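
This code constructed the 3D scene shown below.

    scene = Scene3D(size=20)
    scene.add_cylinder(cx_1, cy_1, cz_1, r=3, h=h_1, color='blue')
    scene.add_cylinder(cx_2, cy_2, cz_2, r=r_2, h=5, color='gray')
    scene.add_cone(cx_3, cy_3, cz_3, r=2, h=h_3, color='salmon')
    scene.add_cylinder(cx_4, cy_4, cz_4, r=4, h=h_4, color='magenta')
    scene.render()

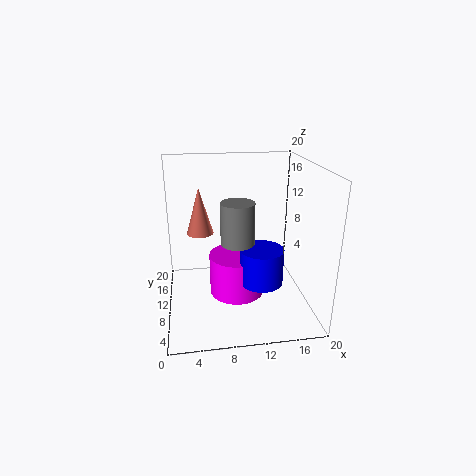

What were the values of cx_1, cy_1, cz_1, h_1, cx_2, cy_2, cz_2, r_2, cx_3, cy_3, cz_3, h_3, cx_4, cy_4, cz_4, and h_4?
cx_1 = 13
cy_1 = 8
cz_1 = 4
h_1 = 5
cx_2 = 9
cy_2 = 4
cz_2 = 12
r_2 = 2
cx_3 = 5
cy_3 = 15
cz_3 = 9
h_3 = 7
cx_4 = 10
cy_4 = 11
cz_4 = 1
h_4 = 6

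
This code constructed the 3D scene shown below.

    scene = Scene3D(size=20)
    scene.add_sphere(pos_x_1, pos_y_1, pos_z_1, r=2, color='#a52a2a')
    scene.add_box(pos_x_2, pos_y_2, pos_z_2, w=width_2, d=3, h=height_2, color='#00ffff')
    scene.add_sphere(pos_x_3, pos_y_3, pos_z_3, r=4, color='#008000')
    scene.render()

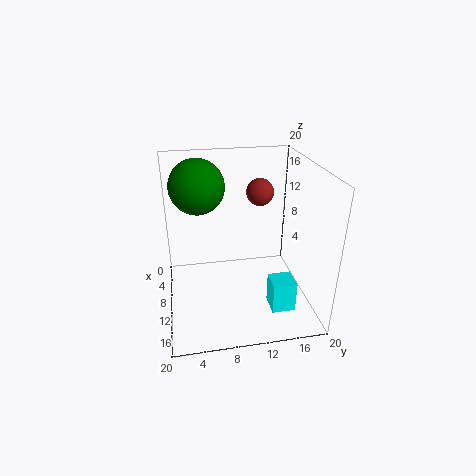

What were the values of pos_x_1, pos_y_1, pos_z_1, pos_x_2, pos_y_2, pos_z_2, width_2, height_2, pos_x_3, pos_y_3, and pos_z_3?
pos_x_1 = 6
pos_y_1 = 14
pos_z_1 = 15
pos_x_2 = 15
pos_y_2 = 13
pos_z_2 = 3
width_2 = 3
height_2 = 4
pos_x_3 = 5
pos_y_3 = 5
pos_z_3 = 16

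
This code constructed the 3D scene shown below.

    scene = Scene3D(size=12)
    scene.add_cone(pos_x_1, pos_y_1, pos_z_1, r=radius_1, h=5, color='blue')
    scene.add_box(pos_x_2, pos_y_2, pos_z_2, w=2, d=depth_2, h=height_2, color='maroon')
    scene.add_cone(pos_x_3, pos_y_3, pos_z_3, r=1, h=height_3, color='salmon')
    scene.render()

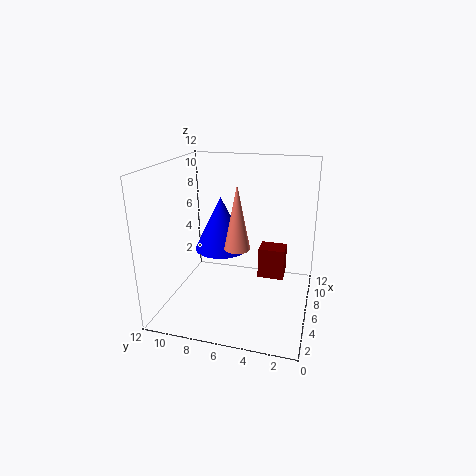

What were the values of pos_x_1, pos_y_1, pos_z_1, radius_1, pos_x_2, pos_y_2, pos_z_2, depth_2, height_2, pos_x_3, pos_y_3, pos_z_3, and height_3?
pos_x_1 = 9, pos_y_1 = 8.5, pos_z_1 = 3.5, radius_1 = 2.5, pos_x_2 = 9.5, pos_y_2 = 2.5, pos_z_2 = 0.5, depth_2 = 2.5, height_2 = 3, pos_x_3 = 4, pos_y_3 = 5.5, pos_z_3 = 6, height_3 = 5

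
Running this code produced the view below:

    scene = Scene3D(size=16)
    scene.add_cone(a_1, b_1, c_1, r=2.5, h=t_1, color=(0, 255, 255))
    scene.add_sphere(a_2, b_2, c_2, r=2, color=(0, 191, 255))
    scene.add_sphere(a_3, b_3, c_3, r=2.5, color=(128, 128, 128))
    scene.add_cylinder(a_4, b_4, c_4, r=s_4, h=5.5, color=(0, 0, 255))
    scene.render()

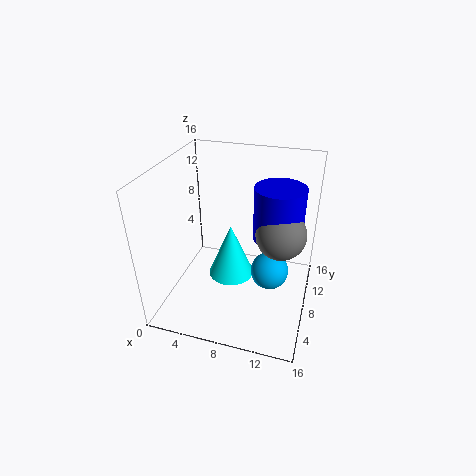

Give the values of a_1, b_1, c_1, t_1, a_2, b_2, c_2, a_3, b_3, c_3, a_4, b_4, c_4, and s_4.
a_1 = 7.5; b_1 = 7; c_1 = 4; t_1 = 6; a_2 = 12; b_2 = 6.5; c_2 = 5.5; a_3 = 13; b_3 = 6; c_3 = 10.5; a_4 = 12.5; b_4 = 7; c_4 = 9.5; s_4 = 2.5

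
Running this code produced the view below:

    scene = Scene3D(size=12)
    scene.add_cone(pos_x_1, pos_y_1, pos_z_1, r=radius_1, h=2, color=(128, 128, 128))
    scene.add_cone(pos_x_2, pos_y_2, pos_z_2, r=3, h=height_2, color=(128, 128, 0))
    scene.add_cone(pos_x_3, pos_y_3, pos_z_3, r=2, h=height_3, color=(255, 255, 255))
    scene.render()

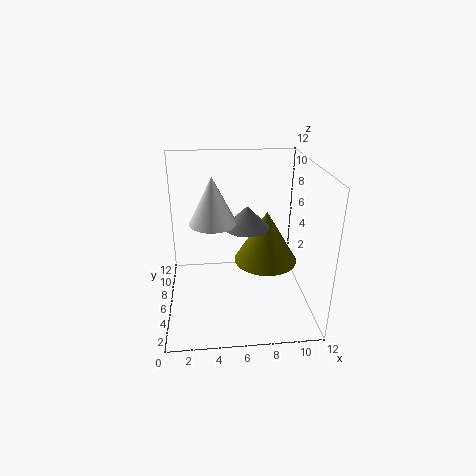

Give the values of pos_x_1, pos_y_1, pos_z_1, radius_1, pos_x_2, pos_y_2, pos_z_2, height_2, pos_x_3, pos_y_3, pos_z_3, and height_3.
pos_x_1 = 7, pos_y_1 = 8, pos_z_1 = 6, radius_1 = 2, pos_x_2 = 9, pos_y_2 = 9, pos_z_2 = 2, height_2 = 5, pos_x_3 = 4, pos_y_3 = 7, pos_z_3 = 7, height_3 = 4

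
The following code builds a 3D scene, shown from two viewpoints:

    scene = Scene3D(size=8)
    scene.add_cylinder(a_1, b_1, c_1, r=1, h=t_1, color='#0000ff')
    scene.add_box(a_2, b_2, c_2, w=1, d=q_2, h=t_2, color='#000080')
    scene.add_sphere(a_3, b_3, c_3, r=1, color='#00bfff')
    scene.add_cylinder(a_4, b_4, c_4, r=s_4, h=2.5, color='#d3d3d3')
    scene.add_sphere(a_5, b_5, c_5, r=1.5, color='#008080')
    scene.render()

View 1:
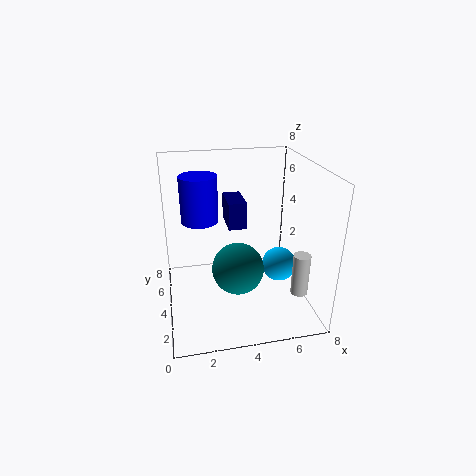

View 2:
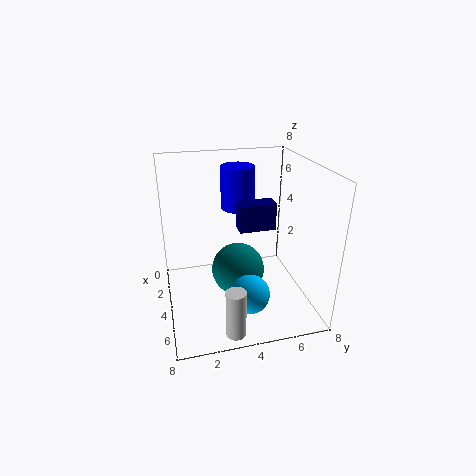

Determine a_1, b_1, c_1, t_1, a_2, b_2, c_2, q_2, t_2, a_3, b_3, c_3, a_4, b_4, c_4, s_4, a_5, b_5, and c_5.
a_1 = 2
b_1 = 4.5
c_1 = 5
t_1 = 2.5
a_2 = 3.5
b_2 = 4
c_2 = 4.5
q_2 = 2
t_2 = 1.5
a_3 = 6.5
b_3 = 4
c_3 = 2
a_4 = 7.5
b_4 = 3
c_4 = 0.5
s_4 = 0.5
a_5 = 4
b_5 = 4
c_5 = 2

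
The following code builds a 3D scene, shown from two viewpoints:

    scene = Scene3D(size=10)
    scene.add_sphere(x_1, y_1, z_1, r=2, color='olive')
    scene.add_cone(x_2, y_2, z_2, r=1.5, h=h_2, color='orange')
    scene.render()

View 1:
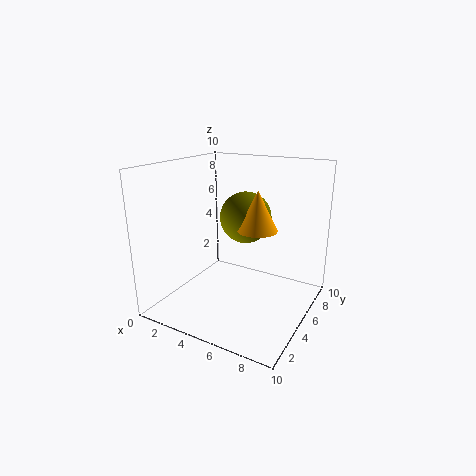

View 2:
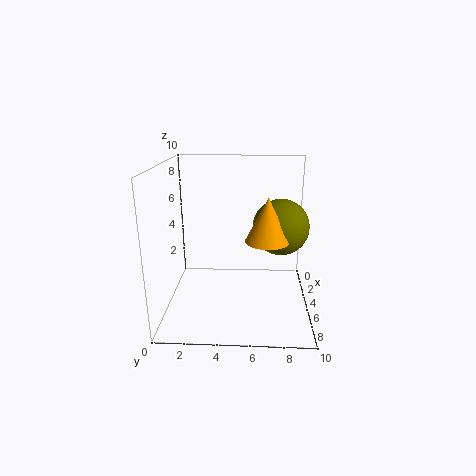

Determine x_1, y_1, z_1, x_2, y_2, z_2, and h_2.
x_1 = 4, y_1 = 8, z_1 = 5.5, x_2 = 5.5, y_2 = 7, z_2 = 5, h_2 = 3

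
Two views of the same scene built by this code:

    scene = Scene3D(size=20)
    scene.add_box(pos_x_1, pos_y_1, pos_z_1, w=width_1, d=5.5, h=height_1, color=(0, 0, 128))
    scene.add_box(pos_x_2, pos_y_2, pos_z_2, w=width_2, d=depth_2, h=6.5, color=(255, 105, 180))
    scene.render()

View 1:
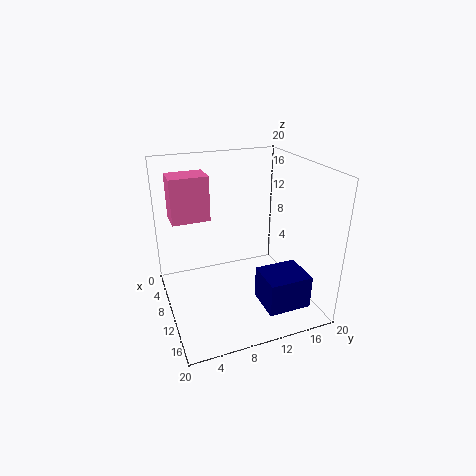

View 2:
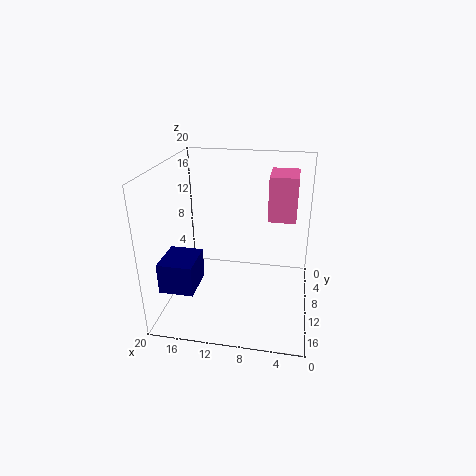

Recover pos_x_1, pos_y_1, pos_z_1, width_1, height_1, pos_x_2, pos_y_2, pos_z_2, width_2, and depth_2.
pos_x_1 = 15, pos_y_1 = 10.5, pos_z_1 = 3.75, width_1 = 4.75, height_1 = 4.25, pos_x_2 = 2.25, pos_y_2 = 1.75, pos_z_2 = 11.5, width_2 = 4, depth_2 = 5.5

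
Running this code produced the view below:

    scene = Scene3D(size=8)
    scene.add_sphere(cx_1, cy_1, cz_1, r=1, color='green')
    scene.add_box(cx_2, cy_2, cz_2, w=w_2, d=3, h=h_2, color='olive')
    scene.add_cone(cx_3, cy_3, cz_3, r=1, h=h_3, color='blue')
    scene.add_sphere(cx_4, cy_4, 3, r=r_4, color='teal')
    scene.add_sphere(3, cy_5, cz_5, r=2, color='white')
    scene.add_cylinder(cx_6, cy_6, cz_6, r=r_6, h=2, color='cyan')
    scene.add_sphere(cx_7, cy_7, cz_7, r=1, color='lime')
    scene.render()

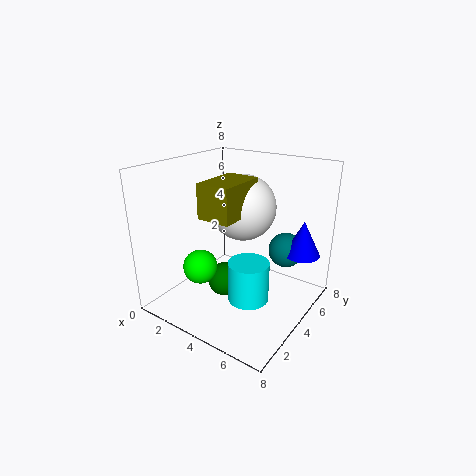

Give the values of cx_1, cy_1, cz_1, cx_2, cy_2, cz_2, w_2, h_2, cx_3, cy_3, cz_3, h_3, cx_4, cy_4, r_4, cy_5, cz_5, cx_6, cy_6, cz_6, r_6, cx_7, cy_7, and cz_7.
cx_1 = 3
cy_1 = 4
cz_1 = 1
cx_2 = 2
cy_2 = 3
cz_2 = 5
w_2 = 2
h_2 = 2
cx_3 = 7
cy_3 = 6
cz_3 = 3
h_3 = 2
cx_4 = 6
cy_4 = 6
r_4 = 1
cy_5 = 6
cz_5 = 5
cx_6 = 6
cy_6 = 2
cz_6 = 2
r_6 = 1
cx_7 = 2
cy_7 = 3
cz_7 = 2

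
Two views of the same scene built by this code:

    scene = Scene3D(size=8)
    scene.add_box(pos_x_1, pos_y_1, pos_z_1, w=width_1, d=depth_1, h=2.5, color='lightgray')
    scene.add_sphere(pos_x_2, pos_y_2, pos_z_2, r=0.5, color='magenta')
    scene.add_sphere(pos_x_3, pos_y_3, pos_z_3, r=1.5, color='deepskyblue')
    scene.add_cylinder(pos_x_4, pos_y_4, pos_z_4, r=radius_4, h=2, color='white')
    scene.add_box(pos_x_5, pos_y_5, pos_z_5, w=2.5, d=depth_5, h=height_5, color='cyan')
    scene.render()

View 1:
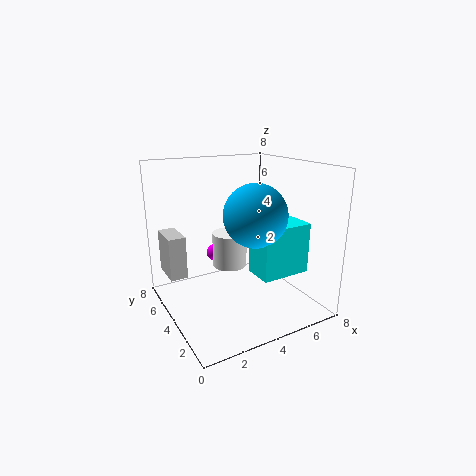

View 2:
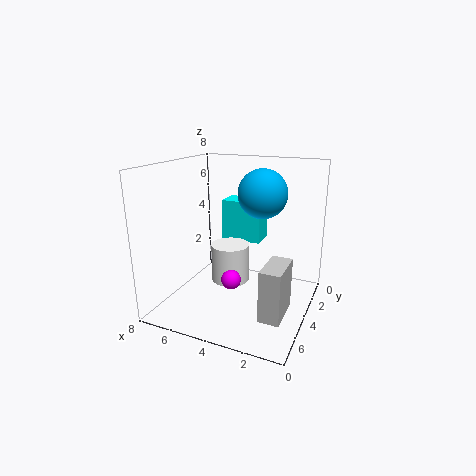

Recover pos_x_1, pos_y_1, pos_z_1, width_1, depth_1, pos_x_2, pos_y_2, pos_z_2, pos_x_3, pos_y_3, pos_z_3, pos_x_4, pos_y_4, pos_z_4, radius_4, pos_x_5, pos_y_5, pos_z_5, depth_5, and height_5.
pos_x_1 = 0.5, pos_y_1 = 5.5, pos_z_1 = 1.5, width_1 = 1, depth_1 = 2, pos_x_2 = 3.5, pos_y_2 = 6, pos_z_2 = 2.5, pos_x_3 = 3.5, pos_y_3 = 1.5, pos_z_3 = 6, pos_x_4 = 4, pos_y_4 = 5, pos_z_4 = 2, radius_4 = 1, pos_x_5 = 3.5, pos_y_5 = 0.5, pos_z_5 = 3, depth_5 = 1.5, height_5 = 2.5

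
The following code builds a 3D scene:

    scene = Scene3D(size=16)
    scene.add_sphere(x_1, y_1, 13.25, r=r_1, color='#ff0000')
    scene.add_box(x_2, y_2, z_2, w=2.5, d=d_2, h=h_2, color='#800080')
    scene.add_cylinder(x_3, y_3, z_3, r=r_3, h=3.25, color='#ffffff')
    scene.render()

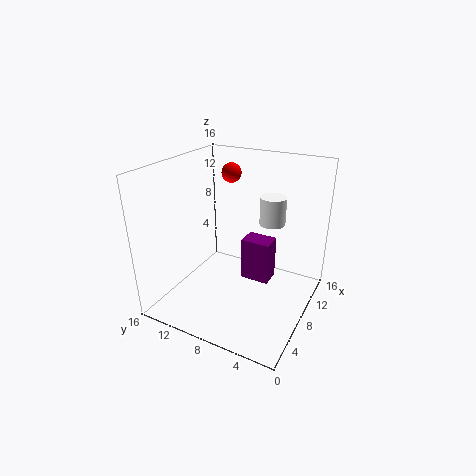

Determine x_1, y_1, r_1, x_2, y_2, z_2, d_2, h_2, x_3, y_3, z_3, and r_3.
x_1 = 14.25; y_1 = 12.25; r_1 = 1.25; x_2 = 10.25; y_2 = 5.25; z_2 = 1.25; d_2 = 3.5; h_2 = 5.25; x_3 = 11.75; y_3 = 5.5; z_3 = 8.75; r_3 = 1.5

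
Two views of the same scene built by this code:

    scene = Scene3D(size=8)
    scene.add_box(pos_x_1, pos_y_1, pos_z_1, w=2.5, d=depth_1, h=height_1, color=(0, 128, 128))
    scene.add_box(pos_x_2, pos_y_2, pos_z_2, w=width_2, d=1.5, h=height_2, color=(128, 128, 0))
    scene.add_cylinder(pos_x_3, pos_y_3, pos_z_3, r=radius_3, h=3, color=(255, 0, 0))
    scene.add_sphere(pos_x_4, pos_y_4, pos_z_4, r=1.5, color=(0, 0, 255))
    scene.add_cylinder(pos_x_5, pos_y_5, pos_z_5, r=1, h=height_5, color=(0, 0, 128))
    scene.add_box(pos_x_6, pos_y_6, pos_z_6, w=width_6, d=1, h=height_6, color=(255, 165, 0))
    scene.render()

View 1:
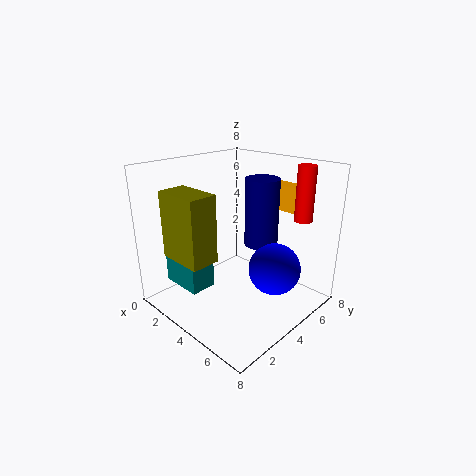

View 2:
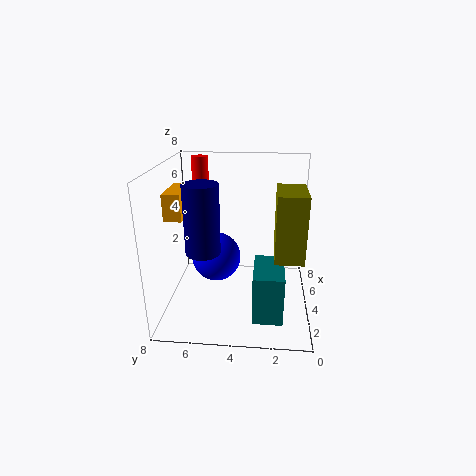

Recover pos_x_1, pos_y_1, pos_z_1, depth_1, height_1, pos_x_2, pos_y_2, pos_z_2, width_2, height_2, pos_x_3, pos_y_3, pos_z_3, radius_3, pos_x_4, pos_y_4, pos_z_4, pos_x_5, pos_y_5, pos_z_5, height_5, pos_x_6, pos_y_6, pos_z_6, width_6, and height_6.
pos_x_1 = 0.5
pos_y_1 = 1.5
pos_z_1 = 1
depth_1 = 1.5
height_1 = 2.5
pos_x_2 = 2
pos_y_2 = 0.5
pos_z_2 = 3.5
width_2 = 2.5
height_2 = 3.5
pos_x_3 = 6.5
pos_y_3 = 6.5
pos_z_3 = 5
radius_3 = 0.5
pos_x_4 = 5.5
pos_y_4 = 5.5
pos_z_4 = 2
pos_x_5 = 4
pos_y_5 = 6
pos_z_5 = 3
height_5 = 4
pos_x_6 = 3.5
pos_y_6 = 7
pos_z_6 = 5
width_6 = 2.5
height_6 = 1.5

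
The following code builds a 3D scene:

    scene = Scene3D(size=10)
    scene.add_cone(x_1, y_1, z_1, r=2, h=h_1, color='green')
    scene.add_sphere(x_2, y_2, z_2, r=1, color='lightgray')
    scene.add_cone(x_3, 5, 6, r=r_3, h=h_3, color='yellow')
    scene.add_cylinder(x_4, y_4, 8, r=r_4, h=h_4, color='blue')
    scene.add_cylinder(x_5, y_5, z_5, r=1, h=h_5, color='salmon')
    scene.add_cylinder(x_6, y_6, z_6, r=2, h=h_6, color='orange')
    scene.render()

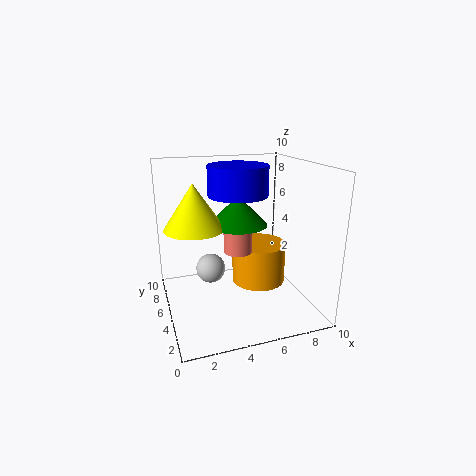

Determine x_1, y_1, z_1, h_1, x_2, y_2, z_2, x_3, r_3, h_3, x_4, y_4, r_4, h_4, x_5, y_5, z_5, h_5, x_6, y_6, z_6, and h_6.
x_1 = 5, y_1 = 5, z_1 = 6, h_1 = 2, x_2 = 3, y_2 = 5, z_2 = 3, x_3 = 2, r_3 = 2, h_3 = 3, x_4 = 5, y_4 = 5, r_4 = 2, h_4 = 2, x_5 = 5, y_5 = 5, z_5 = 4, h_5 = 3, x_6 = 7, y_6 = 6, z_6 = 1, h_6 = 3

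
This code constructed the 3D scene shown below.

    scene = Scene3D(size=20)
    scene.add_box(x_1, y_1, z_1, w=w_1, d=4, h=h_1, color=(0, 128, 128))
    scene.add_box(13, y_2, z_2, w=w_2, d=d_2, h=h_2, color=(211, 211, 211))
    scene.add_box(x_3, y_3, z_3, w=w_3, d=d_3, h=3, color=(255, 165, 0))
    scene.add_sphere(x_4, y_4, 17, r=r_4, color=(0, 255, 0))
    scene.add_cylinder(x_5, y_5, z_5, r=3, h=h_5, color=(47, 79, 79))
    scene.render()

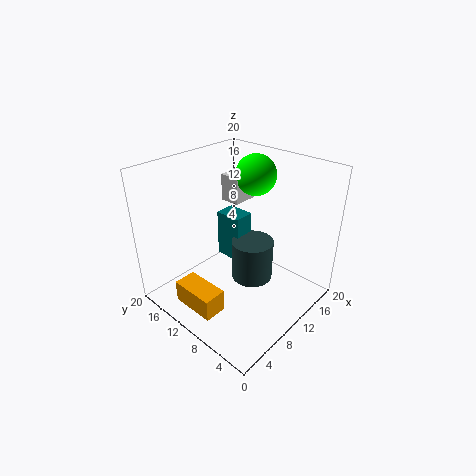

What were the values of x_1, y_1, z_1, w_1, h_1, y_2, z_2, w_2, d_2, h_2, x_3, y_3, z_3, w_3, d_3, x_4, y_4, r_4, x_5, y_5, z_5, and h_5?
x_1 = 11, y_1 = 11, z_1 = 5, w_1 = 3, h_1 = 7, y_2 = 13, z_2 = 13, w_2 = 4, d_2 = 3, h_2 = 4, x_3 = 1, y_3 = 7, z_3 = 3, w_3 = 3, d_3 = 6, x_4 = 16, y_4 = 12, r_4 = 3, x_5 = 12, y_5 = 9, z_5 = 3, h_5 = 6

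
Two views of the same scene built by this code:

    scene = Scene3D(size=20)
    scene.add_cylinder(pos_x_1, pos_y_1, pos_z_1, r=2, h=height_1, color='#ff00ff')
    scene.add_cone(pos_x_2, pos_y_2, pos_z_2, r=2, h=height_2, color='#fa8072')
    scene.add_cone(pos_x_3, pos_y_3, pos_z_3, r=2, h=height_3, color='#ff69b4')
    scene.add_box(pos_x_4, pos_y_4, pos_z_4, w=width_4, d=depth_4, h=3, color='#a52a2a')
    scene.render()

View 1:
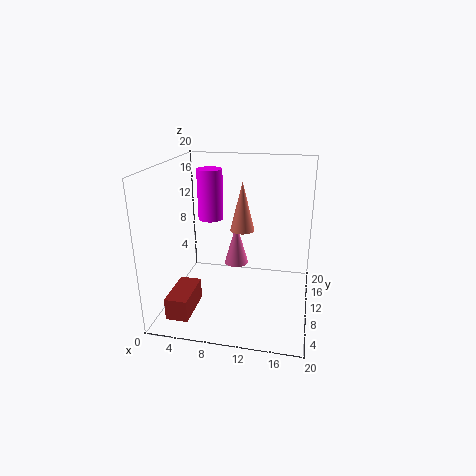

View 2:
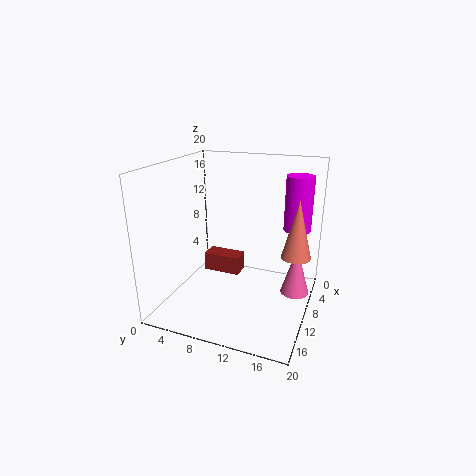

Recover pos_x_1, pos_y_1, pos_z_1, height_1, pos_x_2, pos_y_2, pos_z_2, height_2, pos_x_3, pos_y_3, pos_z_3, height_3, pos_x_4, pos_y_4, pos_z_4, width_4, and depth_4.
pos_x_1 = 4, pos_y_1 = 17, pos_z_1 = 10, height_1 = 8, pos_x_2 = 9, pos_y_2 = 18, pos_z_2 = 8, height_2 = 8, pos_x_3 = 8, pos_y_3 = 18, pos_z_3 = 2, height_3 = 7, pos_x_4 = 2, pos_y_4 = 2, pos_z_4 = 1, width_4 = 3, depth_4 = 6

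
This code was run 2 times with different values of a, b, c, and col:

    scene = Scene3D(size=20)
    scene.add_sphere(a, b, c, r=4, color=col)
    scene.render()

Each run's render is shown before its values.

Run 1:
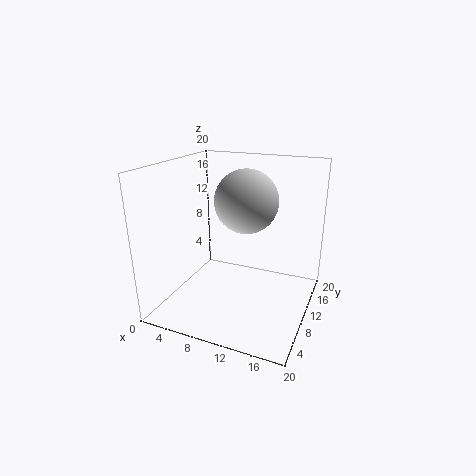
a = 12, b = 8, c = 16, col = 'lightgray'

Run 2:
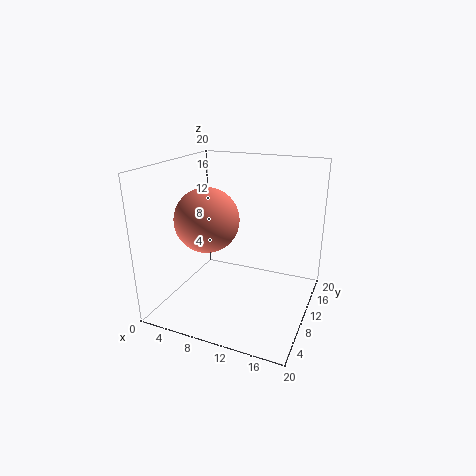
a = 8, b = 5, c = 14, col = 'salmon'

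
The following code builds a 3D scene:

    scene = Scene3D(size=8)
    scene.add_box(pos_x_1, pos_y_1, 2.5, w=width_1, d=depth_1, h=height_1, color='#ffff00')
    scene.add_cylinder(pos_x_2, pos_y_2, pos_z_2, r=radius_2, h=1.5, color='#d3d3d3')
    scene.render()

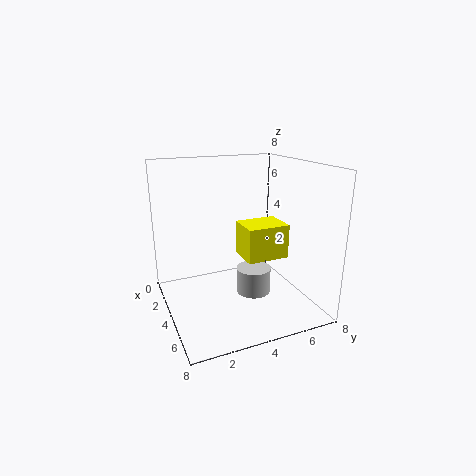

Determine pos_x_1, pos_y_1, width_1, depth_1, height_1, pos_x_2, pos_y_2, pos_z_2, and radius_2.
pos_x_1 = 2.5
pos_y_1 = 4.5
width_1 = 2
depth_1 = 2.5
height_1 = 2
pos_x_2 = 4
pos_y_2 = 5
pos_z_2 = 0.5
radius_2 = 1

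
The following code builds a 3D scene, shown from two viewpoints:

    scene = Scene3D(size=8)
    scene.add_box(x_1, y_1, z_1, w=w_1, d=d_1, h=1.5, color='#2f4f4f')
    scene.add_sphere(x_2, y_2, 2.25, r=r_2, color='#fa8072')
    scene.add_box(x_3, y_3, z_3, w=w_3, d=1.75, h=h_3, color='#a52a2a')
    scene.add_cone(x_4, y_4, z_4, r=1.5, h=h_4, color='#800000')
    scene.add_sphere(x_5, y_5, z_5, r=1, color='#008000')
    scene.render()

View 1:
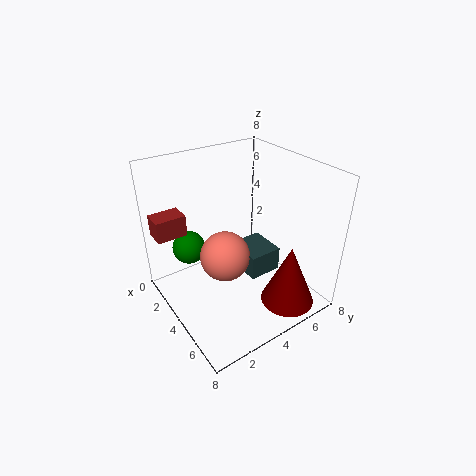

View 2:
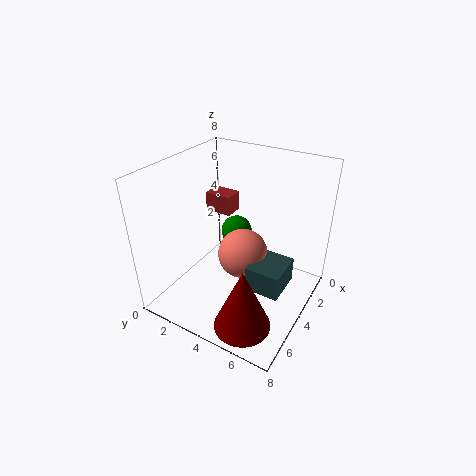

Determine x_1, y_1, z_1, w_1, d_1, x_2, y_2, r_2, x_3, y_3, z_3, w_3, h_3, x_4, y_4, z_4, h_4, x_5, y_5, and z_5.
x_1 = 2.25
y_1 = 4.75
z_1 = 1
w_1 = 2.25
d_1 = 2
x_2 = 3
y_2 = 3.75
r_2 = 1.5
x_3 = 0.5
y_3 = 0.25
z_3 = 3.75
w_3 = 1.25
h_3 = 1.25
x_4 = 6.5
y_4 = 5.75
z_4 = 0.5
h_4 = 3.5
x_5 = 1.25
y_5 = 2.25
z_5 = 2.5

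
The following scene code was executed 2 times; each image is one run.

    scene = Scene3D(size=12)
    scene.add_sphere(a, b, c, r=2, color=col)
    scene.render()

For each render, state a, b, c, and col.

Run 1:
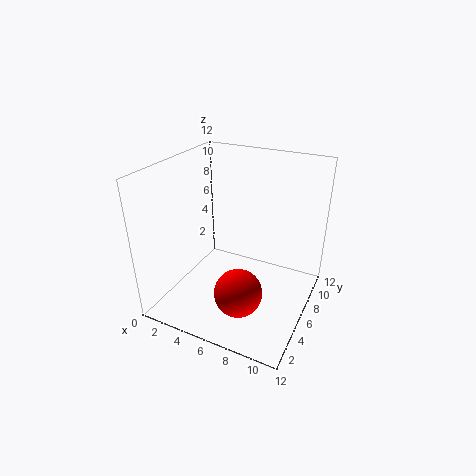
a = 7, b = 4, c = 2, col = 'red'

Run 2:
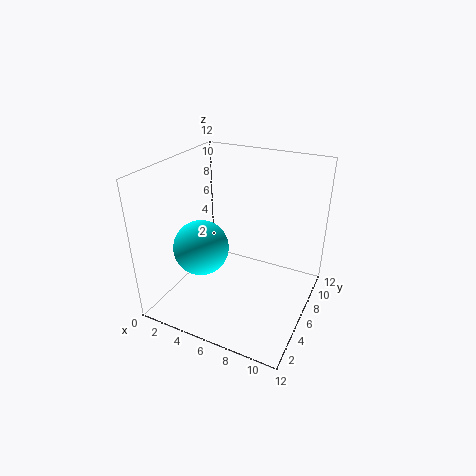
a = 5, b = 2, c = 7, col = 'cyan'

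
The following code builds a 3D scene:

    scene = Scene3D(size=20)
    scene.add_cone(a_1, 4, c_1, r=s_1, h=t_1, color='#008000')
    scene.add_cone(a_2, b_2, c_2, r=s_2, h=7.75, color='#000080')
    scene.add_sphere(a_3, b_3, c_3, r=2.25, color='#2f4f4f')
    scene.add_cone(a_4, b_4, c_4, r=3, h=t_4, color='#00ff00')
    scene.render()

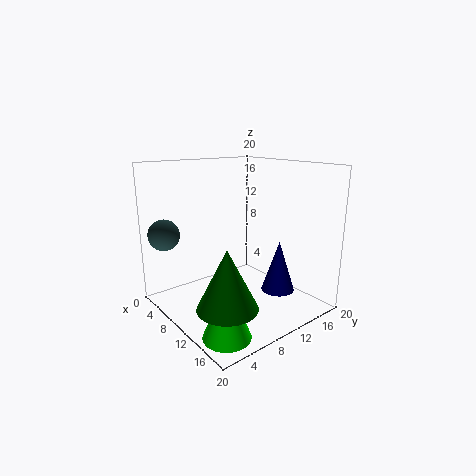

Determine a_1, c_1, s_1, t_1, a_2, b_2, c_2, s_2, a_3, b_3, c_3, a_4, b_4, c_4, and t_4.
a_1 = 15.5, c_1 = 3.75, s_1 = 3.75, t_1 = 7.5, a_2 = 11.75, b_2 = 16.5, c_2 = 0.75, s_2 = 2.5, a_3 = 2.5, b_3 = 2.5, c_3 = 10, a_4 = 16, b_4 = 3.5, c_4 = 0.25, t_4 = 7.25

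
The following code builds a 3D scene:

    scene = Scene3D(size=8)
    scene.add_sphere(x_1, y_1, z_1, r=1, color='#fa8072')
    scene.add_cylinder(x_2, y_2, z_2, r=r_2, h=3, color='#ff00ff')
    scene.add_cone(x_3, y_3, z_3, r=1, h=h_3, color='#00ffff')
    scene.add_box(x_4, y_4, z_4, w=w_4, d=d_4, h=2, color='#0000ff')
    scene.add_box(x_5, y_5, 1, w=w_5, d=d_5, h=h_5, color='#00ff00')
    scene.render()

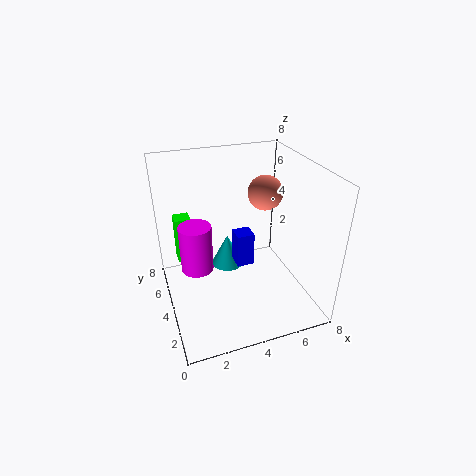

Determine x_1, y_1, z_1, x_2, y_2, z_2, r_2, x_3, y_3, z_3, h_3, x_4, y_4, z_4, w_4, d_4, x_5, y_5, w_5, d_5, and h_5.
x_1 = 6; y_1 = 5; z_1 = 6; x_2 = 2; y_2 = 6; z_2 = 1; r_2 = 1; x_3 = 4; y_3 = 6; z_3 = 1; h_3 = 2; x_4 = 4; y_4 = 4; z_4 = 2; w_4 = 1; d_4 = 1; x_5 = 1; y_5 = 7; w_5 = 1; d_5 = 1; h_5 = 3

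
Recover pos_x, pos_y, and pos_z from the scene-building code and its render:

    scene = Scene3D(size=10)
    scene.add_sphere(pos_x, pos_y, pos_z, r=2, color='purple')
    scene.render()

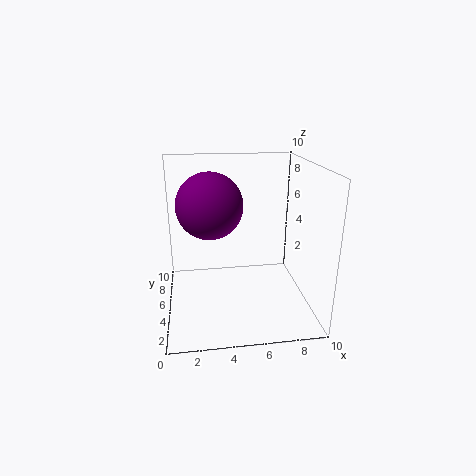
pos_x = 3; pos_y = 3; pos_z = 8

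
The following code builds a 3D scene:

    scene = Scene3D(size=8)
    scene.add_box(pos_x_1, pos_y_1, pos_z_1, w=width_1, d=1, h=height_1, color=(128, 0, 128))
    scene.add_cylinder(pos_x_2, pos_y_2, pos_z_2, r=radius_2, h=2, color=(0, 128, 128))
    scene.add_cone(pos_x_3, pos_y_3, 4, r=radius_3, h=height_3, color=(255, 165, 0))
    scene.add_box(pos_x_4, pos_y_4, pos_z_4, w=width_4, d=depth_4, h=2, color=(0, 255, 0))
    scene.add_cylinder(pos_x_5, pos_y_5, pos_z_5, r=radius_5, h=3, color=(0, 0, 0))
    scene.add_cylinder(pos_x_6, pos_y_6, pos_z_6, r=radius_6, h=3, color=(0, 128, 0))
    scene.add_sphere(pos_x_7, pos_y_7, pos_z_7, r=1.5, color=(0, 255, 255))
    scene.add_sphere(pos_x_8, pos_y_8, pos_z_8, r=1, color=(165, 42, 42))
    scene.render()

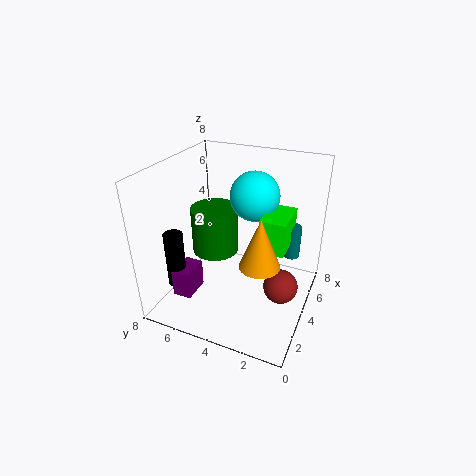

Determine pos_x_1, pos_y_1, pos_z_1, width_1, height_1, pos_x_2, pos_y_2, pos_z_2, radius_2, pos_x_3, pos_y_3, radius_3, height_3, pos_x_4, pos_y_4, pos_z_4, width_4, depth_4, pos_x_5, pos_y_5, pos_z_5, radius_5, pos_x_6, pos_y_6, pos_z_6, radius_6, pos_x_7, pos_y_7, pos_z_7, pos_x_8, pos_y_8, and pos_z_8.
pos_x_1 = 1, pos_y_1 = 5.5, pos_z_1 = 1.5, width_1 = 1.5, height_1 = 1.5, pos_x_2 = 6.5, pos_y_2 = 1.5, pos_z_2 = 2, radius_2 = 0.5, pos_x_3 = 2, pos_y_3 = 2, radius_3 = 1, height_3 = 2.5, pos_x_4 = 4.5, pos_y_4 = 1.5, pos_z_4 = 3, width_4 = 2.5, depth_4 = 1.5, pos_x_5 = 1.5, pos_y_5 = 6.5, pos_z_5 = 2, radius_5 = 0.5, pos_x_6 = 6, pos_y_6 = 6.5, pos_z_6 = 1.5, radius_6 = 1.5, pos_x_7 = 6.5, pos_y_7 = 4, pos_z_7 = 5.5, pos_x_8 = 4.5, pos_y_8 = 1.5, pos_z_8 = 1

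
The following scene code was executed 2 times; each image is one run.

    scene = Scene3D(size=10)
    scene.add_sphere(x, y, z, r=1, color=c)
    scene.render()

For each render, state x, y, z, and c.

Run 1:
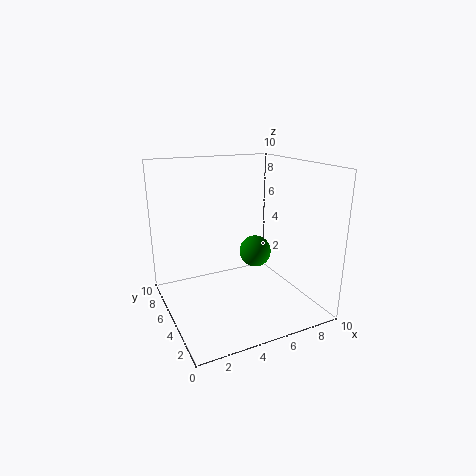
x = 5.25
y = 3
z = 4.75
c = 'green'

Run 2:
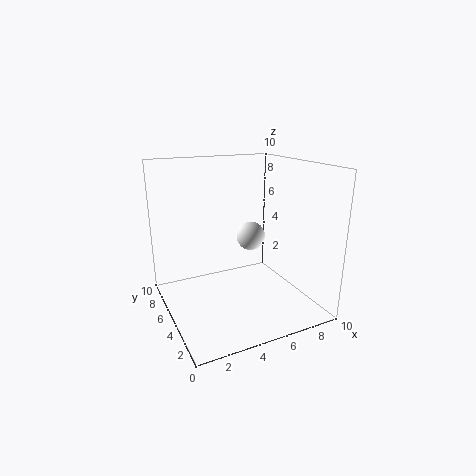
x = 6
y = 5
z = 5
c = 'white'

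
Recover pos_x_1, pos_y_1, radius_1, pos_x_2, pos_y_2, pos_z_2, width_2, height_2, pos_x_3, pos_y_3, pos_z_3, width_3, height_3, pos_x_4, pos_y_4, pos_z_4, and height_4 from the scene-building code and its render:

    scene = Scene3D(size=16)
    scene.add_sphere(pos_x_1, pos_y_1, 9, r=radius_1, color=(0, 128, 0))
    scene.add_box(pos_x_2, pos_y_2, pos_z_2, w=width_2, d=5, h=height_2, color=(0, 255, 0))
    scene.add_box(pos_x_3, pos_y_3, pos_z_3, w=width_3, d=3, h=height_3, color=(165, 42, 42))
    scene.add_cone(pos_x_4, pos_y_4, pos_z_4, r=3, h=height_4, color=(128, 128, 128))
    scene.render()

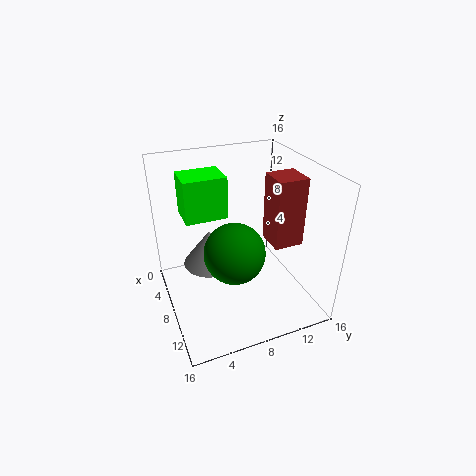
pos_x_1 = 12; pos_y_1 = 6; radius_1 = 3; pos_x_2 = 1; pos_y_2 = 3; pos_z_2 = 9; width_2 = 4; height_2 = 5; pos_x_3 = 10; pos_y_3 = 10; pos_z_3 = 9; width_3 = 3; height_3 = 7; pos_x_4 = 7; pos_y_4 = 5; pos_z_4 = 5; height_4 = 4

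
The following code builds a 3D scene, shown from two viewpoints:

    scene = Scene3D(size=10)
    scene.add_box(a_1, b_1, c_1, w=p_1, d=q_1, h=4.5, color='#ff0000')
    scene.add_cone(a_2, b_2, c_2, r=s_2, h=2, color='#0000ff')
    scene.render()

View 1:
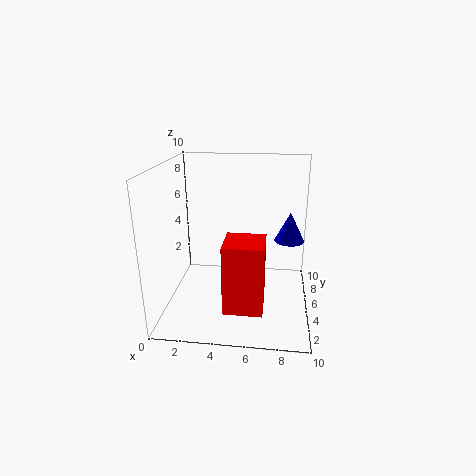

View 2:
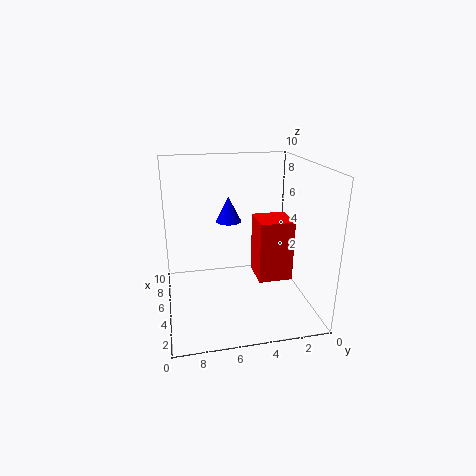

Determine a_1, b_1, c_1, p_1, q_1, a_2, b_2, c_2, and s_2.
a_1 = 4.5
b_1 = 1
c_1 = 1.5
p_1 = 2.5
q_1 = 2.5
a_2 = 8.5
b_2 = 5
c_2 = 5
s_2 = 1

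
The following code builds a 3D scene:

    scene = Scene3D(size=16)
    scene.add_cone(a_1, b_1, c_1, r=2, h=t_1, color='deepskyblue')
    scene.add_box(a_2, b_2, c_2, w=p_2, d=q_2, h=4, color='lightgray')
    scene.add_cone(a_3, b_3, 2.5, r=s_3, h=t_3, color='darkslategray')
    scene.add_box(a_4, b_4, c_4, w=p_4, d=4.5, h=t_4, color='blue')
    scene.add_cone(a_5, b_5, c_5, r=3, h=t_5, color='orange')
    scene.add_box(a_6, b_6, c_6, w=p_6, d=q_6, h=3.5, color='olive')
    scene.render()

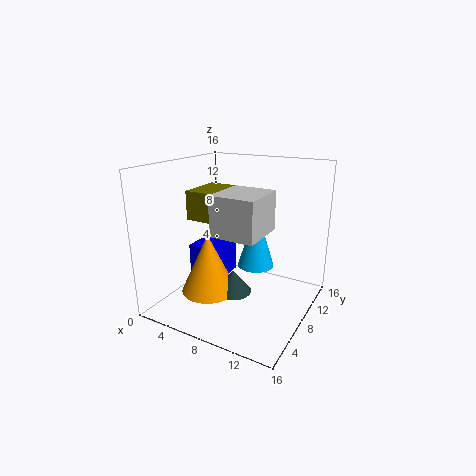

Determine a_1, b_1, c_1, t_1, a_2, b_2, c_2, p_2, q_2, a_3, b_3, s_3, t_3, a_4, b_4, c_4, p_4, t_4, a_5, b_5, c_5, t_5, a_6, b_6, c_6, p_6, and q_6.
a_1 = 10
b_1 = 8.5
c_1 = 5
t_1 = 6.5
a_2 = 8
b_2 = 2.5
c_2 = 10
p_2 = 4.5
q_2 = 5
a_3 = 8.5
b_3 = 6
s_3 = 2
t_3 = 2.5
a_4 = 1.5
b_4 = 7.5
c_4 = 2
p_4 = 4
t_4 = 4
a_5 = 6
b_5 = 5
c_5 = 2.5
t_5 = 6.5
a_6 = 1
b_6 = 8
c_6 = 9
p_6 = 5
q_6 = 5.5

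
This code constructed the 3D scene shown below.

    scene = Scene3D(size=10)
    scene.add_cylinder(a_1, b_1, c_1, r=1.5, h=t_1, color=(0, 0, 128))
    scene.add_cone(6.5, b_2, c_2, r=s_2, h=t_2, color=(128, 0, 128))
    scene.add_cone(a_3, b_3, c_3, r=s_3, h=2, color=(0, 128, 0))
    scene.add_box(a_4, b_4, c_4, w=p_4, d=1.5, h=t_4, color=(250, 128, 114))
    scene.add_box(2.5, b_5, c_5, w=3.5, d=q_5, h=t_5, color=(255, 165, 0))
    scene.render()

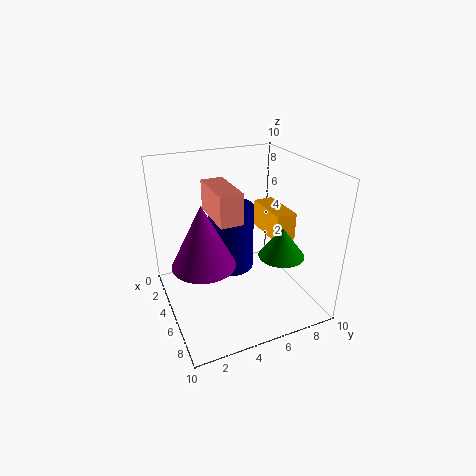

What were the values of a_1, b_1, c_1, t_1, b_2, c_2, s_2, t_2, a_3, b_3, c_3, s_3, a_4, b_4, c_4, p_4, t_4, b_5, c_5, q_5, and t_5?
a_1 = 5, b_1 = 4.5, c_1 = 3, t_1 = 4.5, b_2 = 2, c_2 = 4.5, s_2 = 2, t_2 = 4, a_3 = 7.5, b_3 = 7, c_3 = 4.5, s_3 = 1.5, a_4 = 3.5, b_4 = 3, c_4 = 7, p_4 = 3.5, t_4 = 2, b_5 = 7.5, c_5 = 4.5, q_5 = 1.5, t_5 = 2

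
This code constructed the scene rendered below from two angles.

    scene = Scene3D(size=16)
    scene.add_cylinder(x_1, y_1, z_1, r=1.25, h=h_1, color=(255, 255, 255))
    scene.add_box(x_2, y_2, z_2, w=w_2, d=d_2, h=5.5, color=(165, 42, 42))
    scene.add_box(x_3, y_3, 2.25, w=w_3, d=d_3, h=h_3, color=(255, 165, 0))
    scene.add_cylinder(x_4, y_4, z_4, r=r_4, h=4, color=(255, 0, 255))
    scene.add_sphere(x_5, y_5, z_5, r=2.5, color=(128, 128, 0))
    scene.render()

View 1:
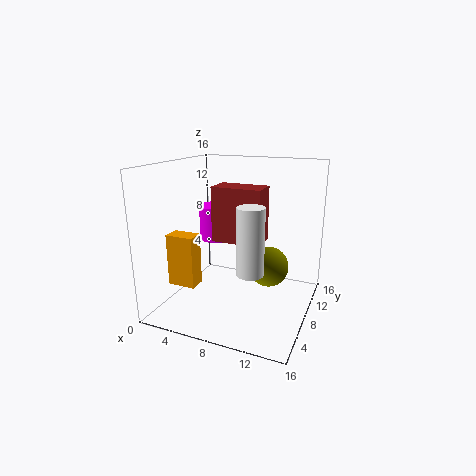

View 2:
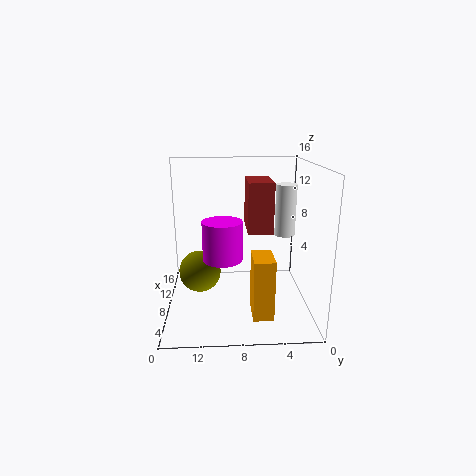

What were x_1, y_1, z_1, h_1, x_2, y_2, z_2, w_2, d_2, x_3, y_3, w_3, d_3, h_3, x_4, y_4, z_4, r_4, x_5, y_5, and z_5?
x_1 = 11.75, y_1 = 2, z_1 = 7, h_1 = 6.25, x_2 = 6.75, y_2 = 4.25, z_2 = 8.75, w_2 = 5, d_2 = 2.75, x_3 = 0.5, y_3 = 5, w_3 = 3.25, d_3 = 2, h_3 = 6, x_4 = 4.5, y_4 = 9.75, z_4 = 7, r_4 = 2, x_5 = 10.25, y_5 = 12.5, z_5 = 3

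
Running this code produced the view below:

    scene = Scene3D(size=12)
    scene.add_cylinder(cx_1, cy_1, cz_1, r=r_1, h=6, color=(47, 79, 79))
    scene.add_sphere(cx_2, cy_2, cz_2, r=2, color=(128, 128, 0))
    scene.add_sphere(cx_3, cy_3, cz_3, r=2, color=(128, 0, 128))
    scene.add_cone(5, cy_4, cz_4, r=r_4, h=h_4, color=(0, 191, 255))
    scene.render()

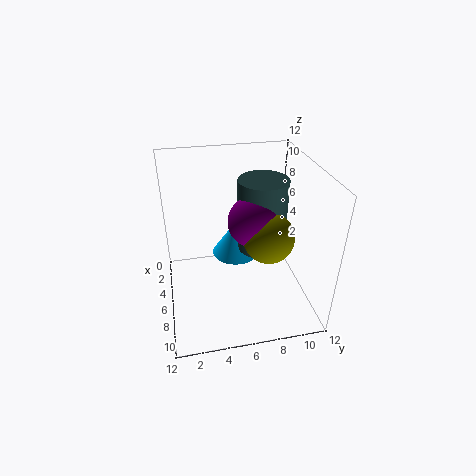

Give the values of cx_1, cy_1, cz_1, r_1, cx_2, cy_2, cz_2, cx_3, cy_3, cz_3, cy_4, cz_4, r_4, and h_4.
cx_1 = 6
cy_1 = 8
cz_1 = 5
r_1 = 2
cx_2 = 8
cy_2 = 8
cz_2 = 7
cx_3 = 7
cy_3 = 7
cz_3 = 8
cy_4 = 6
cz_4 = 4
r_4 = 2
h_4 = 3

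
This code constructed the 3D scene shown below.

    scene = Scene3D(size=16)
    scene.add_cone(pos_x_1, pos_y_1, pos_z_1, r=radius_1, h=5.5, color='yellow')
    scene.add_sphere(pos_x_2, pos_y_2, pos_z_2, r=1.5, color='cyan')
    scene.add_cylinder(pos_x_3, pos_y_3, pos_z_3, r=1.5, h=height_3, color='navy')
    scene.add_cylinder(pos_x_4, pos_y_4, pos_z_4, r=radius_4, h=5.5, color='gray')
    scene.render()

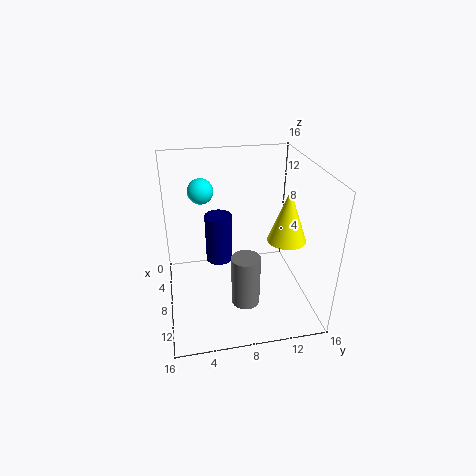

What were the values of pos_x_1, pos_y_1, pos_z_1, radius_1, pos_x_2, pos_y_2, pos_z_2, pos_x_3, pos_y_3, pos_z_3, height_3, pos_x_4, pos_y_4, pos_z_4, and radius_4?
pos_x_1 = 11, pos_y_1 = 12.5, pos_z_1 = 9, radius_1 = 2, pos_x_2 = 3.5, pos_y_2 = 4.5, pos_z_2 = 12, pos_x_3 = 7, pos_y_3 = 6, pos_z_3 = 5, height_3 = 5.5, pos_x_4 = 12, pos_y_4 = 8, pos_z_4 = 2.5, radius_4 = 1.5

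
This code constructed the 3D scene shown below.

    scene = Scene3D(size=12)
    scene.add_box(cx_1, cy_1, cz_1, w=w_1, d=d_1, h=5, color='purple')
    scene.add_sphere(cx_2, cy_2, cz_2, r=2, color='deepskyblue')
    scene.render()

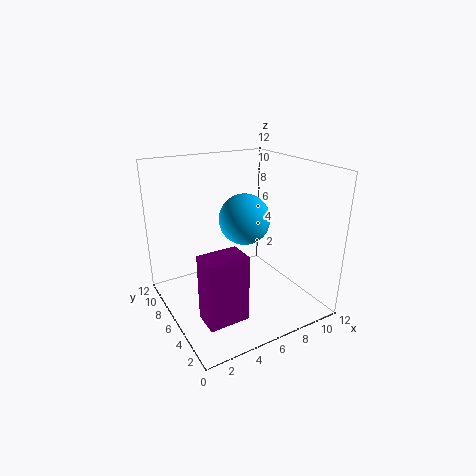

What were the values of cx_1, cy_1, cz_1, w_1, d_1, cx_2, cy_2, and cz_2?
cx_1 = 1; cy_1 = 1; cz_1 = 2; w_1 = 3; d_1 = 2; cx_2 = 6; cy_2 = 5; cz_2 = 8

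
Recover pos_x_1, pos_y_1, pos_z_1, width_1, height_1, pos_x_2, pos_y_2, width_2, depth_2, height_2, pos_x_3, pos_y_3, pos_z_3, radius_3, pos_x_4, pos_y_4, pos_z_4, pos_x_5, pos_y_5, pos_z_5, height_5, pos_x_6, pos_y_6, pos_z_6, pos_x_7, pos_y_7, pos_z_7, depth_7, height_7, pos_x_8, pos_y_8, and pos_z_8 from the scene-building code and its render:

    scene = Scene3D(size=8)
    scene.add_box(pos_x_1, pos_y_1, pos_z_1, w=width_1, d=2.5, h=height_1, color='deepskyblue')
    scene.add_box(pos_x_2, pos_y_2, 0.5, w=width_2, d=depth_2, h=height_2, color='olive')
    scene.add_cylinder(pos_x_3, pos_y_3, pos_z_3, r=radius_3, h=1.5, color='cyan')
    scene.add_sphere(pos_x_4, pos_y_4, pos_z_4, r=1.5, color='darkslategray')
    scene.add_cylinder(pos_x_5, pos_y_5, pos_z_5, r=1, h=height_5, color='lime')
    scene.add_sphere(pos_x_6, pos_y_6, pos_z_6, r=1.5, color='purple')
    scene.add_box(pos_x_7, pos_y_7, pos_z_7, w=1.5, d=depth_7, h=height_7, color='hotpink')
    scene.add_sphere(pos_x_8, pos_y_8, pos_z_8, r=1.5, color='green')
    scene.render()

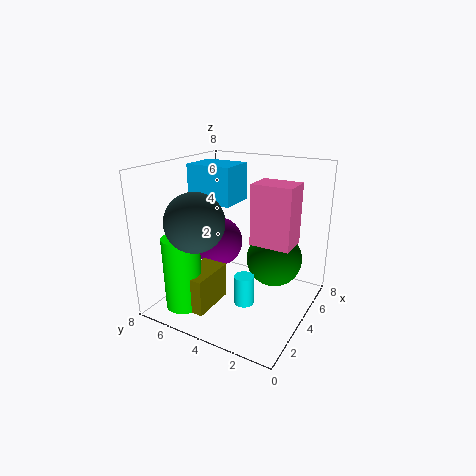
pos_x_1 = 3
pos_y_1 = 4
pos_z_1 = 6
width_1 = 2
height_1 = 2
pos_x_2 = 1
pos_y_2 = 4.5
width_2 = 2.5
depth_2 = 1.5
height_2 = 2
pos_x_3 = 2
pos_y_3 = 2.5
pos_z_3 = 1.5
radius_3 = 0.5
pos_x_4 = 1.5
pos_y_4 = 5
pos_z_4 = 5.5
pos_x_5 = 1.5
pos_y_5 = 6
pos_z_5 = 0.5
height_5 = 4
pos_x_6 = 5
pos_y_6 = 6
pos_z_6 = 3
pos_x_7 = 2.5
pos_y_7 = 0.5
pos_z_7 = 4.5
depth_7 = 2
height_7 = 3
pos_x_8 = 4.5
pos_y_8 = 2
pos_z_8 = 3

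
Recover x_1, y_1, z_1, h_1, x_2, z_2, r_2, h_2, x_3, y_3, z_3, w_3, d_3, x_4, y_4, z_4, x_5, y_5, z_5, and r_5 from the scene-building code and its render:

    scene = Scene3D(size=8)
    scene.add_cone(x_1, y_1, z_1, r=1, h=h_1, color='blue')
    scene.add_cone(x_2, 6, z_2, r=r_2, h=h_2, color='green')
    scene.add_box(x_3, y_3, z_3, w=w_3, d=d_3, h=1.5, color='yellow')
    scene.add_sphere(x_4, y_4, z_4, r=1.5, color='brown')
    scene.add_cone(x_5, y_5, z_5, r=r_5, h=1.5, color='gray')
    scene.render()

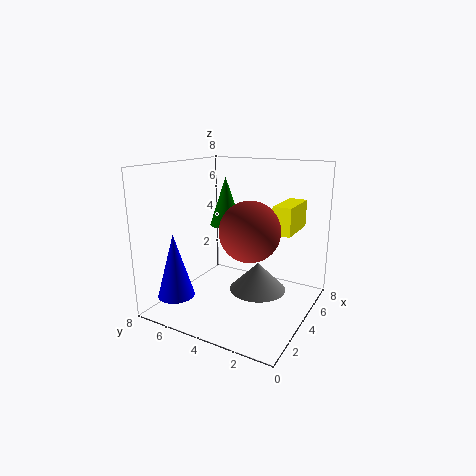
x_1 = 1.5; y_1 = 6.5; z_1 = 1; h_1 = 3.5; x_2 = 6; z_2 = 4; r_2 = 1; h_2 = 3; x_3 = 4; y_3 = 1; z_3 = 4.5; w_3 = 2.5; d_3 = 1; x_4 = 2.5; y_4 = 2.5; z_4 = 5; x_5 = 3.5; y_5 = 2.5; z_5 = 1.5; r_5 = 1.5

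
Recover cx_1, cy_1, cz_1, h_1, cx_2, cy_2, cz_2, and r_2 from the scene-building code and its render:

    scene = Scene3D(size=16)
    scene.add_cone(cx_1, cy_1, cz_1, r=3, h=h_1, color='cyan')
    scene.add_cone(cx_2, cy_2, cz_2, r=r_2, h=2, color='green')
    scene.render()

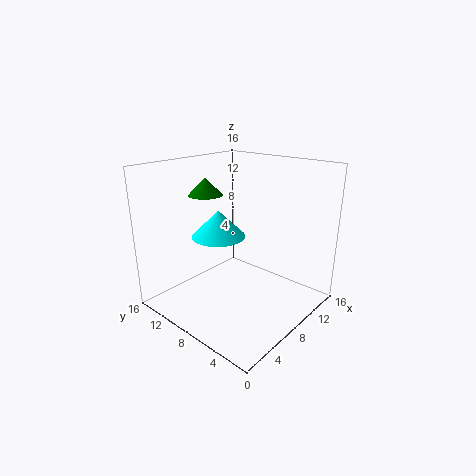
cx_1 = 7
cy_1 = 10
cz_1 = 8
h_1 = 3
cx_2 = 8
cy_2 = 13
cz_2 = 12
r_2 = 2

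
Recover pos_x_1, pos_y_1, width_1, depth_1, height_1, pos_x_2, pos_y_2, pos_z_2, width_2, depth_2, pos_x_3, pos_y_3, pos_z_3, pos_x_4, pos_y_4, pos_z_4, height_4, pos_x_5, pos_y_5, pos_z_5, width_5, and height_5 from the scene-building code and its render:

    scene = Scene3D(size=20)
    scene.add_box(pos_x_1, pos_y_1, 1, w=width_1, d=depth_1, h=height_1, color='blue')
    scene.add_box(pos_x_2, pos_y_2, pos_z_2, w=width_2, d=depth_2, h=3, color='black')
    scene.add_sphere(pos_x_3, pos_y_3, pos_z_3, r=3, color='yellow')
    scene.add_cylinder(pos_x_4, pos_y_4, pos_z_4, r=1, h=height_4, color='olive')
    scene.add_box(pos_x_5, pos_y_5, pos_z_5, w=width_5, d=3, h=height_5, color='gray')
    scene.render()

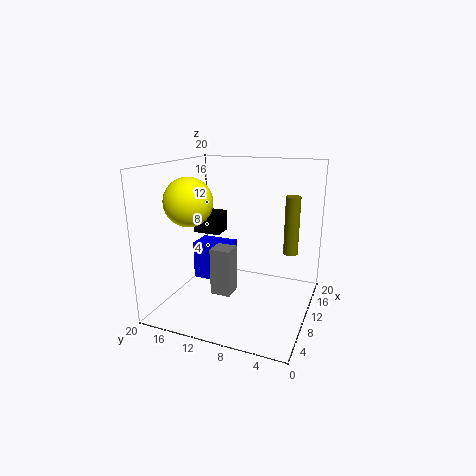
pos_x_1 = 13
pos_y_1 = 13
width_1 = 4
depth_1 = 6
height_1 = 6
pos_x_2 = 10
pos_y_2 = 13
pos_z_2 = 10
width_2 = 3
depth_2 = 4
pos_x_3 = 4
pos_y_3 = 14
pos_z_3 = 16
pos_x_4 = 12
pos_y_4 = 3
pos_z_4 = 8
height_4 = 8
pos_x_5 = 9
pos_y_5 = 11
pos_z_5 = 1
width_5 = 3
height_5 = 7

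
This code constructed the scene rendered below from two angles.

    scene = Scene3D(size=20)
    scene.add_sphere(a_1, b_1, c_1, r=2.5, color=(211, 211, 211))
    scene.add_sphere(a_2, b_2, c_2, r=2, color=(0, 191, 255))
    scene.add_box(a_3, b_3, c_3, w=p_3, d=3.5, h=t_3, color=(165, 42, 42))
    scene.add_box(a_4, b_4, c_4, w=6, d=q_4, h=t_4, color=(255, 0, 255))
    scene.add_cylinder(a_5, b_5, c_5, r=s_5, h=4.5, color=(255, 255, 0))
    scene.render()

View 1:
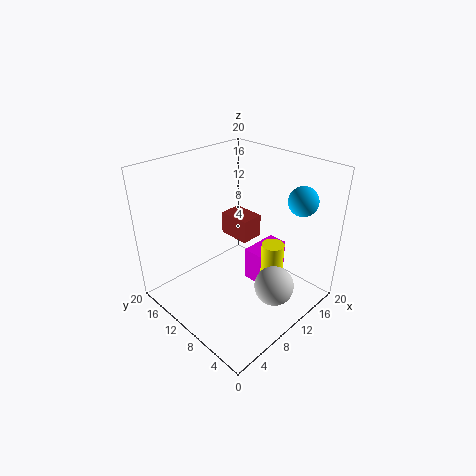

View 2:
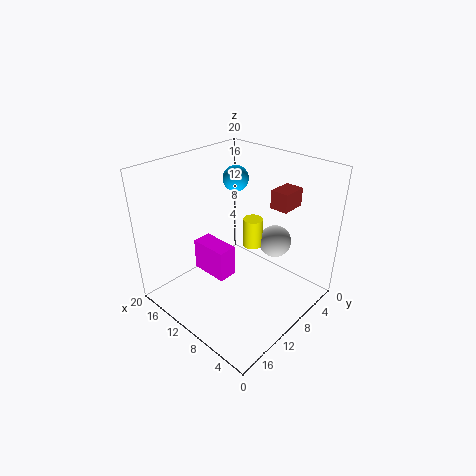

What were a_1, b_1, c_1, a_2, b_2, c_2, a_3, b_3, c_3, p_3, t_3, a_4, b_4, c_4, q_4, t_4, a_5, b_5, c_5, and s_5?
a_1 = 9; b_1 = 2.5; c_1 = 6.5; a_2 = 16; b_2 = 4; c_2 = 15.5; a_3 = 4.5; b_3 = 3.5; c_3 = 14.5; p_3 = 2.5; t_3 = 2.5; a_4 = 12.5; b_4 = 8; c_4 = 1.5; q_4 = 3; t_4 = 5; a_5 = 11.5; b_5 = 5; c_5 = 6; s_5 = 1.5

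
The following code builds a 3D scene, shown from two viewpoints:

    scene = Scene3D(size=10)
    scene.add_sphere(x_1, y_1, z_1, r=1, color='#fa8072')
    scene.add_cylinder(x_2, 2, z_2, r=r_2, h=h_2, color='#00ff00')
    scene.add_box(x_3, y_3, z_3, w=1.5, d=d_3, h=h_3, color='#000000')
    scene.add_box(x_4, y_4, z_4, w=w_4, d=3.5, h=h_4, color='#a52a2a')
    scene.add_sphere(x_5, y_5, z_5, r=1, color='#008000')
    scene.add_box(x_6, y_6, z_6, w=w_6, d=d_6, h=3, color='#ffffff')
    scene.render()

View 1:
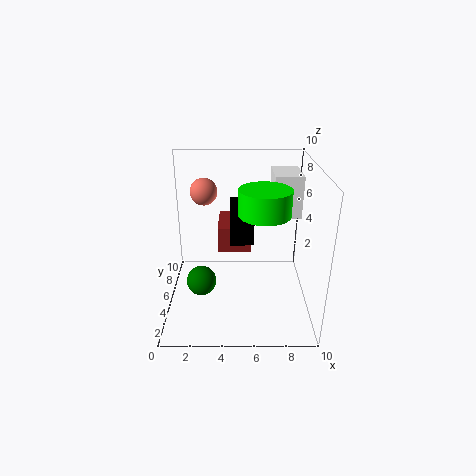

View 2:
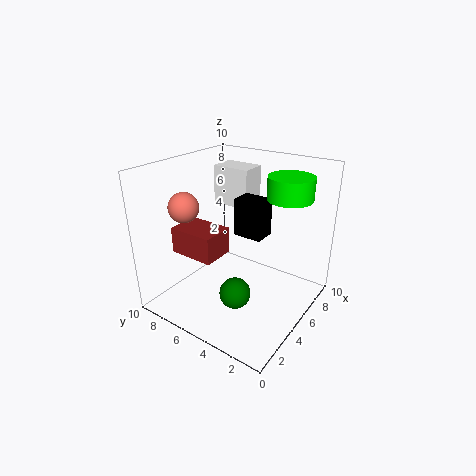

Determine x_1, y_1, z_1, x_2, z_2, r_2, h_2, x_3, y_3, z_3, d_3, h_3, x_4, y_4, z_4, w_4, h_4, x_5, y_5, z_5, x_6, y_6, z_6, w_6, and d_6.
x_1 = 2.5; y_1 = 7.5; z_1 = 7.5; x_2 = 6.5; z_2 = 8; r_2 = 1.5; h_2 = 1.5; x_3 = 4.5; y_3 = 3; z_3 = 5.5; d_3 = 2; h_3 = 2.5; x_4 = 3.5; y_4 = 6.5; z_4 = 3; w_4 = 2.5; h_4 = 2; x_5 = 2.5; y_5 = 3.5; z_5 = 2.5; x_6 = 7.5; y_6 = 6; z_6 = 6; w_6 = 2; d_6 = 3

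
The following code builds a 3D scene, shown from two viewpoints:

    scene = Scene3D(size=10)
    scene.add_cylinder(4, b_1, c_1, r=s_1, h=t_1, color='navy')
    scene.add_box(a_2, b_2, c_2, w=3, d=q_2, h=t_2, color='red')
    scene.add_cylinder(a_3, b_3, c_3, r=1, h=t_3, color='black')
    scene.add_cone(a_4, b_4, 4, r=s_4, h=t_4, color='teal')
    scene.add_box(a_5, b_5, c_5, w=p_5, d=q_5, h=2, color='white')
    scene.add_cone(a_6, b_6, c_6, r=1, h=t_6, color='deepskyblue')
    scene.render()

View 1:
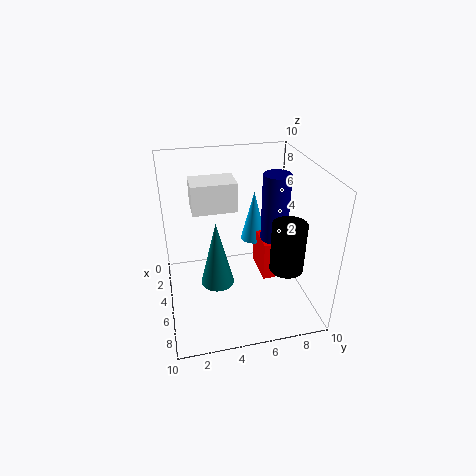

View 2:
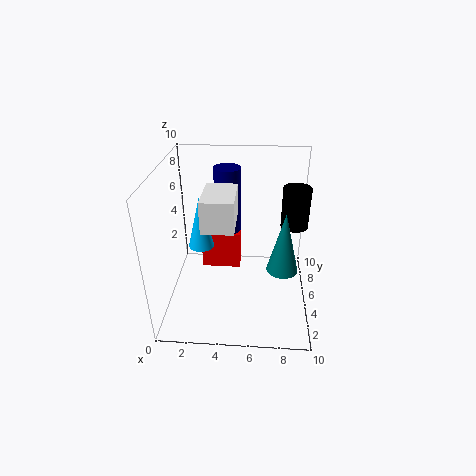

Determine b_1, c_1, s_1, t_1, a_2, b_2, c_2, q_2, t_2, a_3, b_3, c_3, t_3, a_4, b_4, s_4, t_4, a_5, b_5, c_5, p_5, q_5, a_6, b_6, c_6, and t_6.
b_1 = 8; c_1 = 4; s_1 = 1; t_1 = 5; a_2 = 2; b_2 = 7; c_2 = 1; q_2 = 1; t_2 = 3; a_3 = 9; b_3 = 7; c_3 = 5; t_3 = 3; a_4 = 8; b_4 = 3; s_4 = 1; t_4 = 4; a_5 = 3; b_5 = 2; c_5 = 7; p_5 = 2; q_5 = 3; a_6 = 2; b_6 = 7; c_6 = 3; t_6 = 4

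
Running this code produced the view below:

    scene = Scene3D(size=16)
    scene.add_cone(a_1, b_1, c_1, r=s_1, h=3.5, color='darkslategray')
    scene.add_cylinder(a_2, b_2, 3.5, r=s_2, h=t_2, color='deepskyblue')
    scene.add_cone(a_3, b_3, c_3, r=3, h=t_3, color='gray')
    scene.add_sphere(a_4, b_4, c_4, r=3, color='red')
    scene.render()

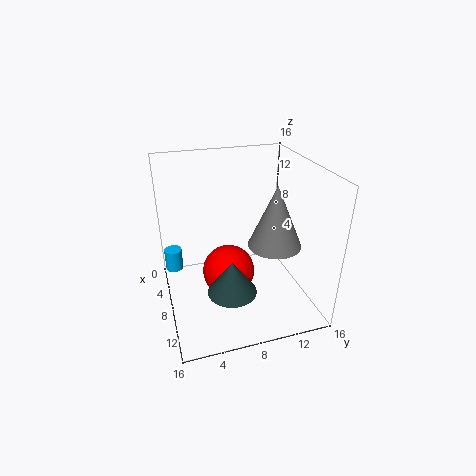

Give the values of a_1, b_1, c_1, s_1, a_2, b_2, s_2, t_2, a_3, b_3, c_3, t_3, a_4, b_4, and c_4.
a_1 = 12.5
b_1 = 6
c_1 = 4.5
s_1 = 2.5
a_2 = 5
b_2 = 1
s_2 = 1
t_2 = 2.5
a_3 = 9
b_3 = 12
c_3 = 7
t_3 = 7
a_4 = 7.5
b_4 = 7
c_4 = 3.5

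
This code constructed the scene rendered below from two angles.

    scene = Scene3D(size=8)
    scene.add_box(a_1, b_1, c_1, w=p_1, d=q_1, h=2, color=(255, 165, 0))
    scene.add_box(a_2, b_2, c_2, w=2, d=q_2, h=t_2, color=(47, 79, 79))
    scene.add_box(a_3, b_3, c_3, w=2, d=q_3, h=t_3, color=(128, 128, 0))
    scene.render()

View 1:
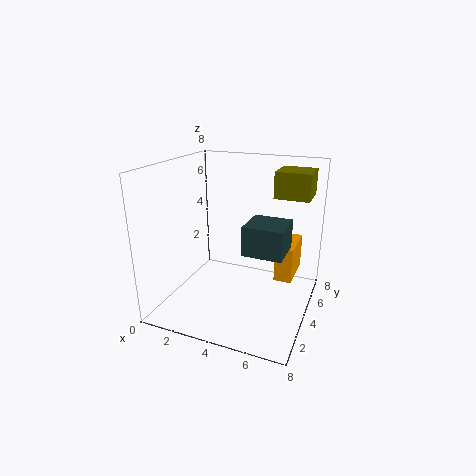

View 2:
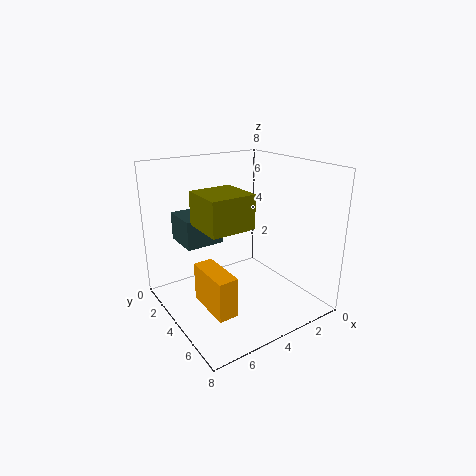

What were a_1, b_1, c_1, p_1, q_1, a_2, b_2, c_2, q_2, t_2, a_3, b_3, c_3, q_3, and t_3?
a_1 = 6
b_1 = 4.5
c_1 = 1.5
p_1 = 1
q_1 = 2.5
a_2 = 5
b_2 = 2
c_2 = 4
q_2 = 2
t_2 = 1.5
a_3 = 5.5
b_3 = 5.5
c_3 = 6
q_3 = 2
t_3 = 1.5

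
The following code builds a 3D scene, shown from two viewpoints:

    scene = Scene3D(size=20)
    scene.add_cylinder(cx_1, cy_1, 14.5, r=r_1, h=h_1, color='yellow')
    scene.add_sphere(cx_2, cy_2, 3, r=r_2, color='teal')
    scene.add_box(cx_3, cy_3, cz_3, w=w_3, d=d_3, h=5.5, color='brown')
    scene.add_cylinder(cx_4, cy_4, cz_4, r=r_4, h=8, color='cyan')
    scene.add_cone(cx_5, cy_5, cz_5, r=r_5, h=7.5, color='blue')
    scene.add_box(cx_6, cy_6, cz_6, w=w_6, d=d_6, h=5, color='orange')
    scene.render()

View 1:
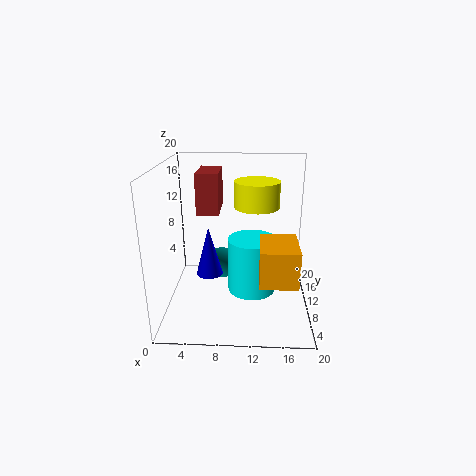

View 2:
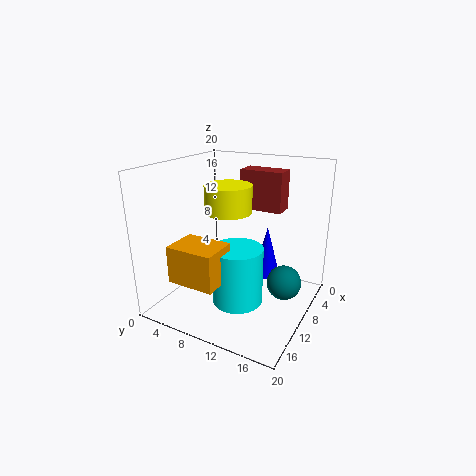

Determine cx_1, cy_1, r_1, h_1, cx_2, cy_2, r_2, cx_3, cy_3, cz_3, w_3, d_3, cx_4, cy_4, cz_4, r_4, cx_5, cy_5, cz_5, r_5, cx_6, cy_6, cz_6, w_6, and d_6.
cx_1 = 12.5; cy_1 = 10; r_1 = 3; h_1 = 3.5; cx_2 = 7; cy_2 = 16; r_2 = 2.5; cx_3 = 4.5; cy_3 = 9; cz_3 = 13.5; w_3 = 3; d_3 = 6; cx_4 = 12; cy_4 = 11; cz_4 = 1.5; r_4 = 3.5; cx_5 = 5.5; cy_5 = 12.5; cz_5 = 3; r_5 = 2; cx_6 = 13; cy_6 = 4; cz_6 = 5.5; w_6 = 5; d_6 = 6.5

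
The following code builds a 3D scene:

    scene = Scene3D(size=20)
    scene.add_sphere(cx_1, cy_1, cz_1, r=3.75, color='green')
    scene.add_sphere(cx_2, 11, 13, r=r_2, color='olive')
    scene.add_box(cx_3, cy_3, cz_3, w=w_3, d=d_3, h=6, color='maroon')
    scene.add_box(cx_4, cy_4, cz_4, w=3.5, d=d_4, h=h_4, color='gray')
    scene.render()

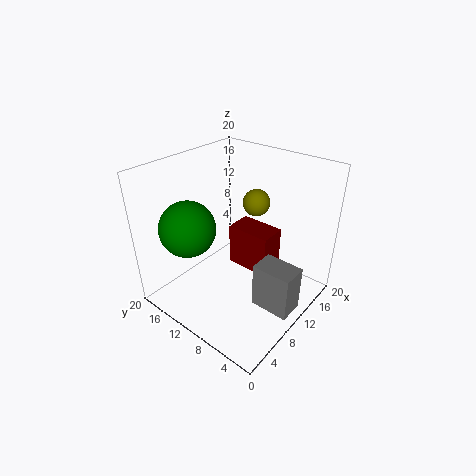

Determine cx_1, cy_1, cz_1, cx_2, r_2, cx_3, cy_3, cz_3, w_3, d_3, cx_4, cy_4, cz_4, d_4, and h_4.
cx_1 = 4.75
cy_1 = 14.25
cz_1 = 12.25
cx_2 = 15.5
r_2 = 2
cx_3 = 10.5
cy_3 = 5.75
cz_3 = 5
w_3 = 3.75
d_3 = 6.25
cx_4 = 7.5
cy_4 = 0.25
cz_4 = 2.5
d_4 = 5.25
h_4 = 6.25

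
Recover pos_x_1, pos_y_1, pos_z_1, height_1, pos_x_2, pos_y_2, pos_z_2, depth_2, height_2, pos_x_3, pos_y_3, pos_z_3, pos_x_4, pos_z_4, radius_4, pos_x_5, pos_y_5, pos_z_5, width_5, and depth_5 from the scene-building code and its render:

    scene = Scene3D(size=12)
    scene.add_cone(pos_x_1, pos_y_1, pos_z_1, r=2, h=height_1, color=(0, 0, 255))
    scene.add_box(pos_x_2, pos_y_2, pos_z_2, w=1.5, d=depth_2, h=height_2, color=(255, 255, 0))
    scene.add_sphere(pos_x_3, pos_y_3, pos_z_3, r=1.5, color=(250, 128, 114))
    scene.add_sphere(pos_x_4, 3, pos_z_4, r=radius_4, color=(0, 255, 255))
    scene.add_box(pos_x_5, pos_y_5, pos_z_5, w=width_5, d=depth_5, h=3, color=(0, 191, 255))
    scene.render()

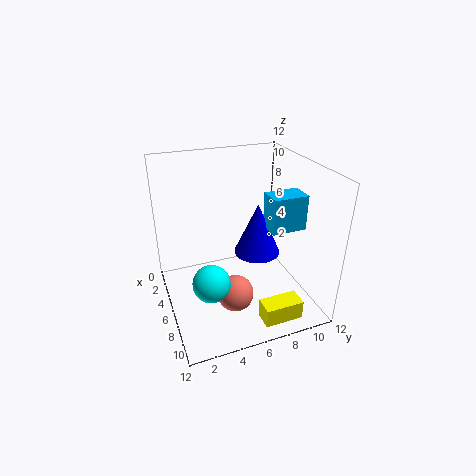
pos_x_1 = 5.5, pos_y_1 = 8, pos_z_1 = 4, height_1 = 4.5, pos_x_2 = 10.5, pos_y_2 = 6, pos_z_2 = 1.5, depth_2 = 3, height_2 = 1.5, pos_x_3 = 8, pos_y_3 = 5, pos_z_3 = 2, pos_x_4 = 8, pos_z_4 = 3.5, radius_4 = 1.5, pos_x_5 = 5.5, pos_y_5 = 8.5, pos_z_5 = 6.5, width_5 = 2, depth_5 = 3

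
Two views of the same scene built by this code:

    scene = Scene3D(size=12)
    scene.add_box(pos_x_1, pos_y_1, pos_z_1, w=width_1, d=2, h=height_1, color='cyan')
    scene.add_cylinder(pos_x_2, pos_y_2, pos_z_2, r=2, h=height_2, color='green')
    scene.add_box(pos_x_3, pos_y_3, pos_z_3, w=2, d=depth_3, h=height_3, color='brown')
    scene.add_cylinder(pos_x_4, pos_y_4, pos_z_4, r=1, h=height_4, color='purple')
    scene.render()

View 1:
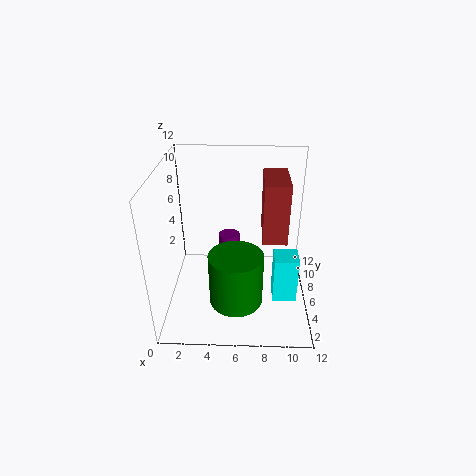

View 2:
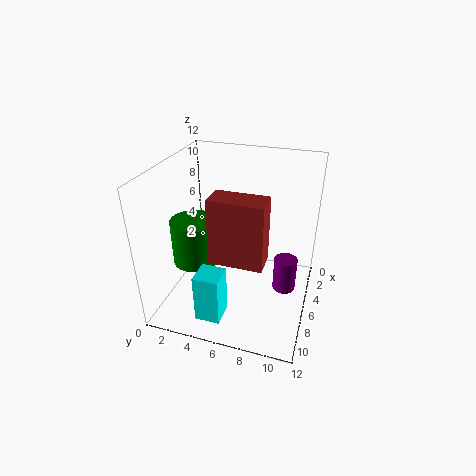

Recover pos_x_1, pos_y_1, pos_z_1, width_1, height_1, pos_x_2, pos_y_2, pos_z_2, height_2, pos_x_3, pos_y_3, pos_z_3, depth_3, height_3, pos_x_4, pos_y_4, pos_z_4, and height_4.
pos_x_1 = 9
pos_y_1 = 4
pos_z_1 = 1
width_1 = 2
height_1 = 4
pos_x_2 = 6
pos_y_2 = 2
pos_z_2 = 3
height_2 = 4
pos_x_3 = 8
pos_y_3 = 5
pos_z_3 = 6
depth_3 = 4
height_3 = 5
pos_x_4 = 5
pos_y_4 = 10
pos_z_4 = 1
height_4 = 3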